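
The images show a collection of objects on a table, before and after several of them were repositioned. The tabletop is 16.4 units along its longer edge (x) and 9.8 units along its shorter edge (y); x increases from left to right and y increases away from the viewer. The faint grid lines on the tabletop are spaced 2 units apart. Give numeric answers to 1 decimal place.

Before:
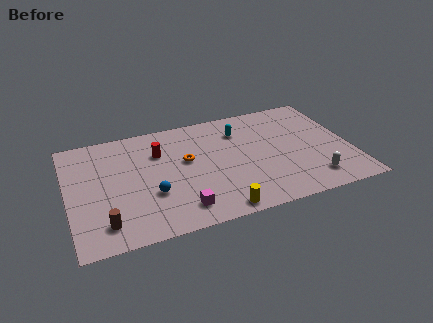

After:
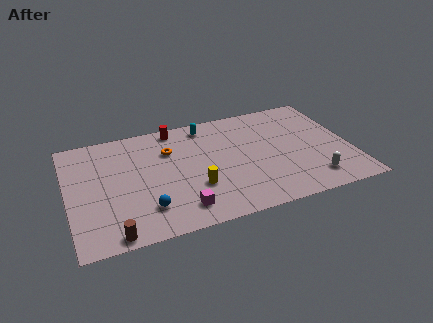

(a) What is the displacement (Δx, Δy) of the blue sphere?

(-0.4, -1.1)

From the two frames, the blue sphere sits at roughly (4.7, 3.4) before and (4.3, 2.3) after.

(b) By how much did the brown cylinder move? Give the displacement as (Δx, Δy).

(0.4, -1.0)

The brown cylinder was at about (1.9, 1.8) and moved to about (2.3, 0.8).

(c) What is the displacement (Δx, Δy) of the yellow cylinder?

(-1.1, 2.3)

From the two frames, the yellow cylinder sits at roughly (8.3, 0.9) before and (7.2, 3.2) after.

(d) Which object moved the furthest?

the yellow cylinder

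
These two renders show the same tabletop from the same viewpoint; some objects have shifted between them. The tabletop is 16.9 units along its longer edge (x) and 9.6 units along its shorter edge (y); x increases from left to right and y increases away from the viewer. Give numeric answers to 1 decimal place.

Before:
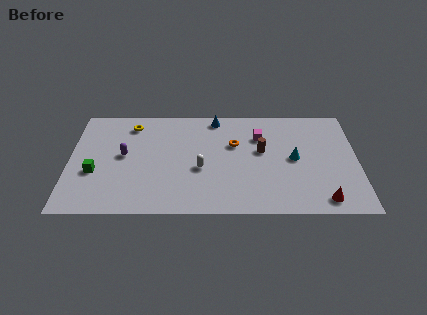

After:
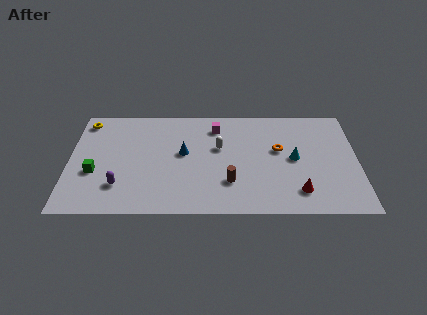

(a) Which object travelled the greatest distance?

the blue cone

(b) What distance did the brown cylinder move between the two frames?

3.4

The brown cylinder moved from about (11.3, 5.5) to (9.4, 2.7), a distance of √(1.9² + 2.8²) ≈ 3.4.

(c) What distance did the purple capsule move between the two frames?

2.7

The purple capsule was near (3.2, 5.1) before and (3.0, 2.4) after, so it travelled √(0.2² + 2.7²) ≈ 2.7 units.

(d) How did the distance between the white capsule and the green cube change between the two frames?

+1.4

Before: roughly 6.2 units apart; after: 7.6. That's 1.4 units further apart.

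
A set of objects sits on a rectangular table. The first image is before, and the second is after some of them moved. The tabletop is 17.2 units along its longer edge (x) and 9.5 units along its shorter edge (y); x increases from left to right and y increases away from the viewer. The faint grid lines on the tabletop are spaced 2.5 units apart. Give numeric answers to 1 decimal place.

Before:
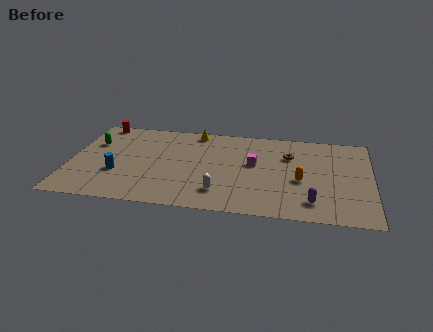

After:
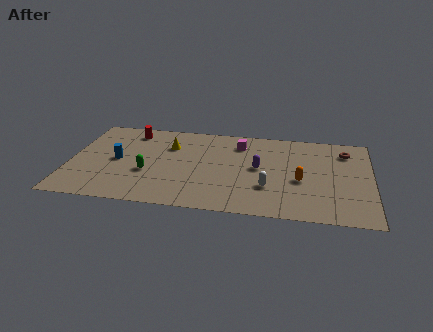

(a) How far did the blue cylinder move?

1.4

The blue cylinder was near (2.8, 3.3) before and (2.7, 4.7) after, so it travelled √(0.1² + 1.4²) ≈ 1.4 units.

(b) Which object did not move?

the orange capsule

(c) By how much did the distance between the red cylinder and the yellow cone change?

-3.0

The distance was about 5.6 in the first image and 2.6 in the second, so they moved 3.0 units closer together.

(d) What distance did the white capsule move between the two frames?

2.8

The white capsule was near (8.7, 2.1) before and (11.4, 3.0) after, so it travelled √(2.7² + 0.9²) ≈ 2.8 units.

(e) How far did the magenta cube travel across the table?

2.3

The magenta cube moved from about (10.5, 5.4) to (9.6, 7.5), a distance of √(0.9² + 2.1²) ≈ 2.3.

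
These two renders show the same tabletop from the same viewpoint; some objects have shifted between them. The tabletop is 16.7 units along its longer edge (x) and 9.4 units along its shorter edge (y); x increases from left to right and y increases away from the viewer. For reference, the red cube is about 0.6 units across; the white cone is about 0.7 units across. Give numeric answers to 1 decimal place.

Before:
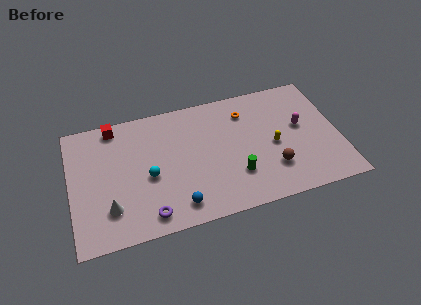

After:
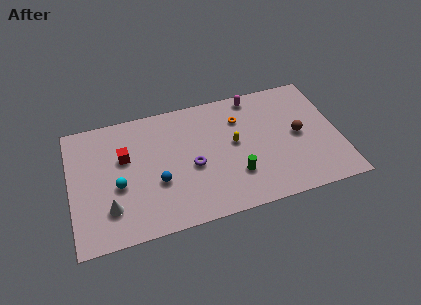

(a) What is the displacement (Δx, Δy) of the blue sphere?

(-1.1, 2.0)

From the two frames, the blue sphere sits at roughly (6.4, 1.5) before and (5.3, 3.5) after.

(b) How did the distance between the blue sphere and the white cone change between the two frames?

-1.0

The distance was about 4.2 in the first image and 3.2 in the second, so they moved 1.0 units closer together.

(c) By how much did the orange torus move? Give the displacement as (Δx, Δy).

(-0.4, -0.4)

From the two frames, the orange torus sits at roughly (11.1, 7.3) before and (10.7, 6.9) after.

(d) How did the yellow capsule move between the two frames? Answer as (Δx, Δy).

(-2.4, 0.8)

From the two frames, the yellow capsule sits at roughly (12.6, 4.3) before and (10.2, 5.1) after.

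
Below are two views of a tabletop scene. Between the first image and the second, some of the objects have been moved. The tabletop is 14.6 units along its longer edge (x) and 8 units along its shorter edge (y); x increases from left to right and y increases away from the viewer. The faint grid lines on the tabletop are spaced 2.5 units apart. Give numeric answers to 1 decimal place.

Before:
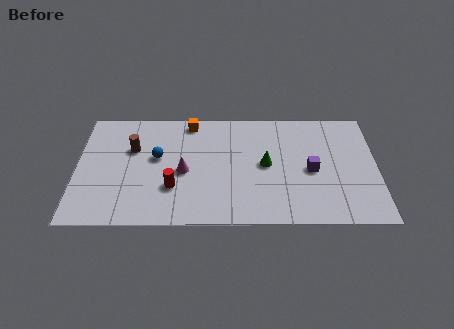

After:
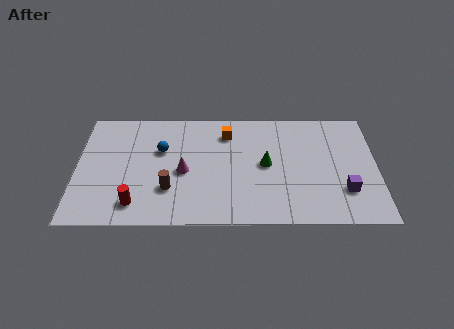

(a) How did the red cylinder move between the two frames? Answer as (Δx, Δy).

(-1.8, -1.1)

The red cylinder was at about (4.7, 2.5) and moved to about (2.9, 1.4).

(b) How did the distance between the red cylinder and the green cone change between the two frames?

+2.1

Before: roughly 4.8 units apart; after: 6.9. That's 2.1 units further apart.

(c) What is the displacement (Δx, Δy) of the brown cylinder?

(1.8, -2.8)

From the two frames, the brown cylinder sits at roughly (2.7, 5.2) before and (4.5, 2.4) after.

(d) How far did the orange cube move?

2.0

The orange cube was near (5.5, 7.1) before and (7.3, 6.3) after, so it travelled √(1.8² + 0.8²) ≈ 2.0 units.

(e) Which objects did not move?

the magenta cone and the green cone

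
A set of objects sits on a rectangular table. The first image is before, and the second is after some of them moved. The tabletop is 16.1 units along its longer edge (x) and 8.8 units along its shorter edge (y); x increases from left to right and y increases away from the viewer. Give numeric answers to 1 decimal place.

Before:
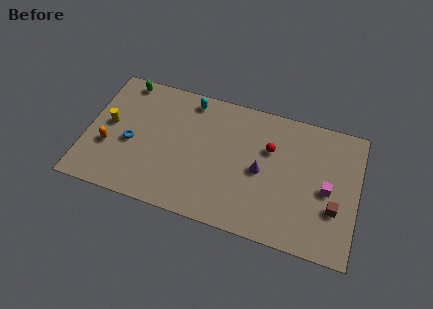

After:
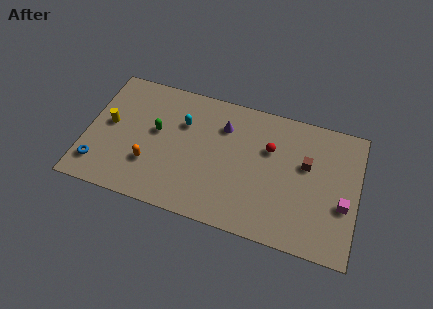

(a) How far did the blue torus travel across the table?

2.7

From (2.7, 3.8) to (0.9, 1.8), the blue torus covered √(1.8² + 2.0²) ≈ 2.7 units.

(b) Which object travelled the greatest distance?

the green capsule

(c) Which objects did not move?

the yellow cylinder and the red sphere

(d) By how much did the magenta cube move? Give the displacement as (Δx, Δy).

(1.0, -0.7)

The magenta cube started near (14.3, 4.1) and ended near (15.3, 3.4).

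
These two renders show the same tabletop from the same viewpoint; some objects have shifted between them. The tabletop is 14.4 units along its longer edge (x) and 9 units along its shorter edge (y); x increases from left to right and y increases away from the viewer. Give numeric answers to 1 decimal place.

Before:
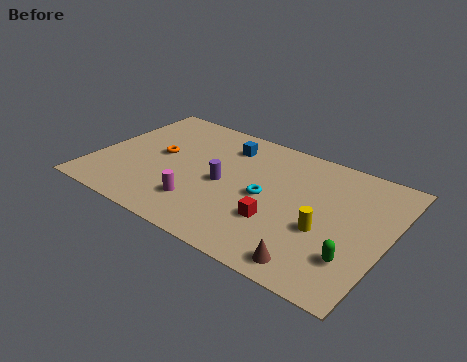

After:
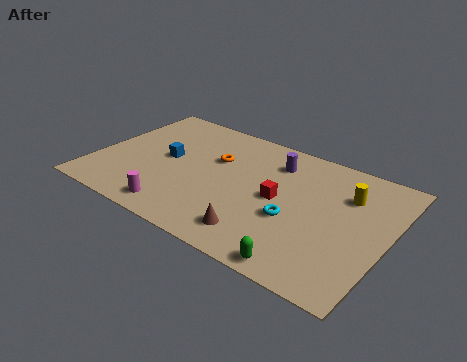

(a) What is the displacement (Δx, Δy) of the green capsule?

(-2.1, -1.6)

The green capsule started near (13.1, 2.4) and ended near (11.0, 0.8).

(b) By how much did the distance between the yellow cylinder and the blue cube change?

+2.4

They were about 6.6 units apart before and 9.0 after — 2.4 units further apart.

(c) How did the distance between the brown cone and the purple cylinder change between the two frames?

-0.5

Before: roughly 5.9 units apart; after: 5.4. That's 0.5 units closer together.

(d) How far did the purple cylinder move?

3.5

The purple cylinder moved from about (6.4, 4.2) to (8.5, 7.0), a distance of √(2.1² + 2.8²) ≈ 3.5.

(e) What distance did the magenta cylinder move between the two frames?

1.4

The magenta cylinder was near (5.6, 2.2) before and (4.6, 1.2) after, so it travelled √(1.0² + 1.0²) ≈ 1.4 units.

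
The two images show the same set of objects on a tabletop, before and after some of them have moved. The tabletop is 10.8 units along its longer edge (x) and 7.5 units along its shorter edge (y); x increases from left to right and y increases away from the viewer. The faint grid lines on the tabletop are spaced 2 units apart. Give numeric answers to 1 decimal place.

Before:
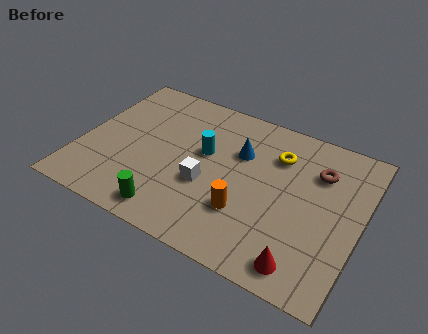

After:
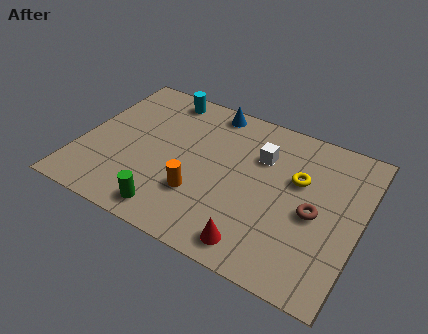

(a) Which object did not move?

the green cylinder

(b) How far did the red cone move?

1.8

From (9.0, 1.0) to (7.2, 1.0), the red cone covered √(1.8² + 0.0²) ≈ 1.8 units.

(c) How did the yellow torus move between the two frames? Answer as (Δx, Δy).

(0.9, -0.8)

From the two frames, the yellow torus sits at roughly (7.4, 5.5) before and (8.3, 4.7) after.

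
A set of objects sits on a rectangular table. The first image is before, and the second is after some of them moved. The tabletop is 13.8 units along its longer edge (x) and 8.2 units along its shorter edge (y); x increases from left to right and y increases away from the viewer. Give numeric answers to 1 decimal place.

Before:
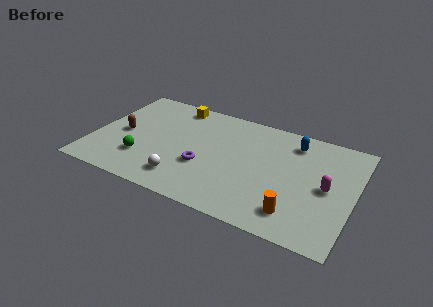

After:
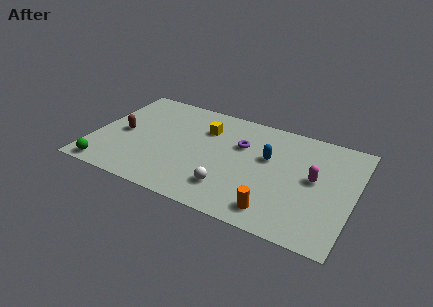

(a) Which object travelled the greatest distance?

the purple torus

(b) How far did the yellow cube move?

2.2

The yellow cube moved from about (3.9, 7.2) to (5.7, 5.9), a distance of √(1.8² + 1.3²) ≈ 2.2.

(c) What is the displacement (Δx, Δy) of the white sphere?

(2.4, 0.3)

The white sphere was at about (5.1, 1.6) and moved to about (7.5, 1.9).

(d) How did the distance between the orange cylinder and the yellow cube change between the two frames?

-2.7

The distance was about 9.0 in the first image and 6.3 in the second, so they moved 2.7 units closer together.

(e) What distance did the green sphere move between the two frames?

2.3

The green sphere moved from about (2.8, 2.3) to (1.1, 0.8), a distance of √(1.7² + 1.5²) ≈ 2.3.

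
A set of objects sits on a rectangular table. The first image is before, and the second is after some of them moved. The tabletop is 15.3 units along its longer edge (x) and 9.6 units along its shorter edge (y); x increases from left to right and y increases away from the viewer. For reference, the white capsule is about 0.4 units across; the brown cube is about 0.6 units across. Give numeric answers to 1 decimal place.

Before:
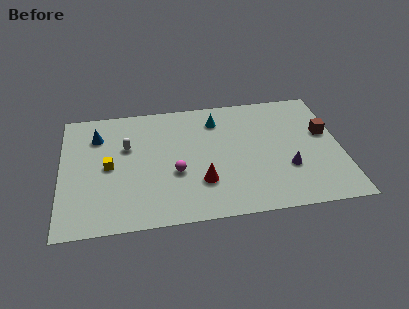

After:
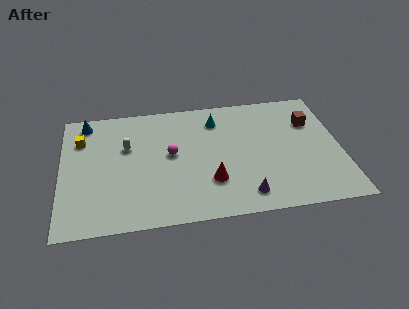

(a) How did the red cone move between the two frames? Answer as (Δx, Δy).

(0.5, 0.0)

From the two frames, the red cone sits at roughly (7.6, 2.8) before and (8.1, 2.8) after.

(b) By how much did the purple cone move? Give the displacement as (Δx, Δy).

(-2.4, -1.7)

The purple cone was at about (12.3, 3.2) and moved to about (9.9, 1.5).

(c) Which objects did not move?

the white capsule and the cyan cone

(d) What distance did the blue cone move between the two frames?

1.3

The blue cone was near (2.0, 7.2) before and (1.4, 8.4) after, so it travelled √(0.6² + 1.2²) ≈ 1.3 units.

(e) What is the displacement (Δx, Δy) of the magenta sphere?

(-0.2, 1.5)

The magenta sphere started near (6.2, 3.7) and ended near (6.0, 5.2).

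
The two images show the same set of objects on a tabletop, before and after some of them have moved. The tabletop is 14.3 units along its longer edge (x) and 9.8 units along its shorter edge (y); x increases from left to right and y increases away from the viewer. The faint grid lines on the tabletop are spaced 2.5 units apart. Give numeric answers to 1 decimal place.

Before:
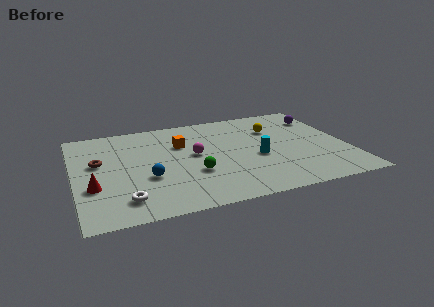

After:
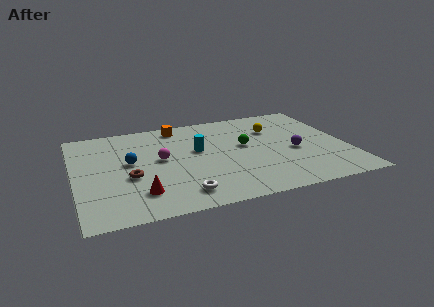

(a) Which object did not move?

the yellow sphere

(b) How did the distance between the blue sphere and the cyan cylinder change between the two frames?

-2.2

They were about 5.8 units apart before and 3.6 after — 2.2 units closer together.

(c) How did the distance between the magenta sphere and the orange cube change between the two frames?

+2.1

They were about 1.4 units apart before and 3.5 after — 2.1 units further apart.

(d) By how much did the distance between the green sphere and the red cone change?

+1.5

Before: roughly 5.2 units apart; after: 6.7. That's 1.5 units further apart.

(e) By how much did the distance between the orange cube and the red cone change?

+1.1

The distance was about 5.8 in the first image and 6.9 in the second, so they moved 1.1 units further apart.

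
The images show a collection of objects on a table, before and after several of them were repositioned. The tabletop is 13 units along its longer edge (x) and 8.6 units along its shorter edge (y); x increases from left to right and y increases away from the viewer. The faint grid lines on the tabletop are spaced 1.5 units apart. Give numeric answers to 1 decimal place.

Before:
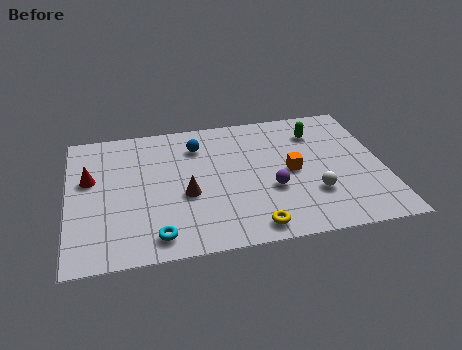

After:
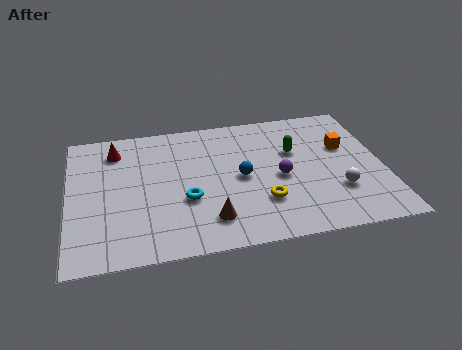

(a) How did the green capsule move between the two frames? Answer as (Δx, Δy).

(-1.0, -1.1)

The green capsule started near (10.4, 6.6) and ended near (9.4, 5.5).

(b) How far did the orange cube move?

2.6

The orange cube was near (9.2, 4.2) before and (11.5, 5.4) after, so it travelled √(2.3² + 1.2²) ≈ 2.6 units.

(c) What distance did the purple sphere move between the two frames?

0.8

The purple sphere was near (8.3, 3.2) before and (8.7, 3.9) after, so it travelled √(0.4² + 0.7²) ≈ 0.8 units.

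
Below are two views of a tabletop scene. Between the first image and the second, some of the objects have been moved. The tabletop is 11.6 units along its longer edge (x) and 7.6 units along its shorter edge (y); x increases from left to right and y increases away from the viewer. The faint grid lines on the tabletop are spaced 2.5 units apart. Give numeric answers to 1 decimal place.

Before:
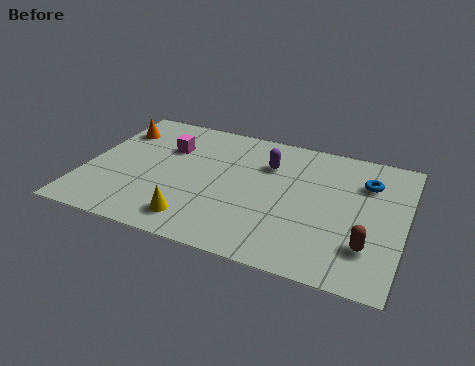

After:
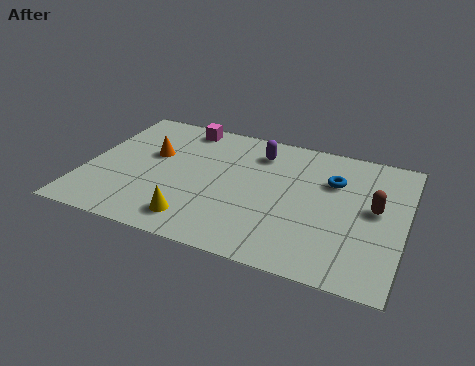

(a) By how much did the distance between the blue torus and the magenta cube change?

-1.4

Before: roughly 7.3 units apart; after: 5.9. That's 1.4 units closer together.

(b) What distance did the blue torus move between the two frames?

1.2

The blue torus was near (10.1, 5.5) before and (8.9, 5.2) after, so it travelled √(1.2² + 0.3²) ≈ 1.2 units.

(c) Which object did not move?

the yellow cone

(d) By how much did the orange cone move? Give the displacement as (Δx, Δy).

(1.5, -1.1)

From the two frames, the orange cone sits at roughly (0.8, 5.7) before and (2.3, 4.6) after.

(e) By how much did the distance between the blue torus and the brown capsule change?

-1.6

Before: roughly 3.5 units apart; after: 1.9. That's 1.6 units closer together.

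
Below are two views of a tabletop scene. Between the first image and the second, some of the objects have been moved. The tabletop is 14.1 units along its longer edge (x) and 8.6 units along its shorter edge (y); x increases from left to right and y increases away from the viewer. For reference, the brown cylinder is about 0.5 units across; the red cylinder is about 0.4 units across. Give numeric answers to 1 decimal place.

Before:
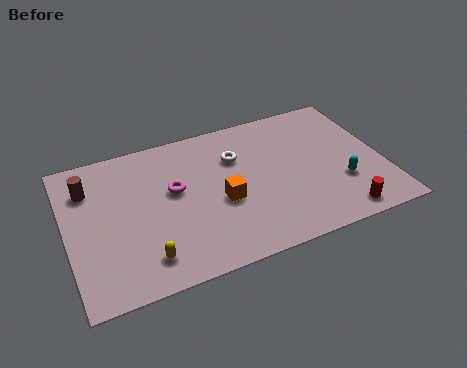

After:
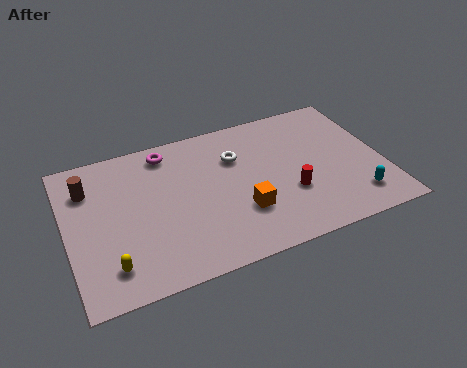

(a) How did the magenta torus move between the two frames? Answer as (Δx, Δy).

(-0.1, 2.4)

The magenta torus started near (4.8, 5.0) and ended near (4.7, 7.4).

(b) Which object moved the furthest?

the red cylinder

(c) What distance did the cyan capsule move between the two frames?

1.2

The cyan capsule moved from about (12.1, 2.8) to (12.6, 1.7), a distance of √(0.5² + 1.1²) ≈ 1.2.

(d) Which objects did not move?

the brown cylinder and the white torus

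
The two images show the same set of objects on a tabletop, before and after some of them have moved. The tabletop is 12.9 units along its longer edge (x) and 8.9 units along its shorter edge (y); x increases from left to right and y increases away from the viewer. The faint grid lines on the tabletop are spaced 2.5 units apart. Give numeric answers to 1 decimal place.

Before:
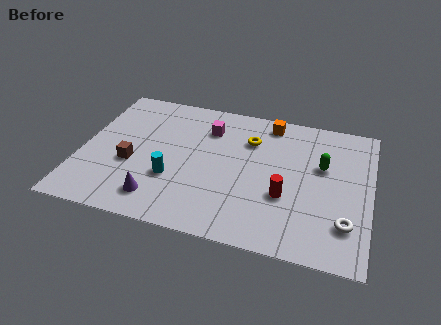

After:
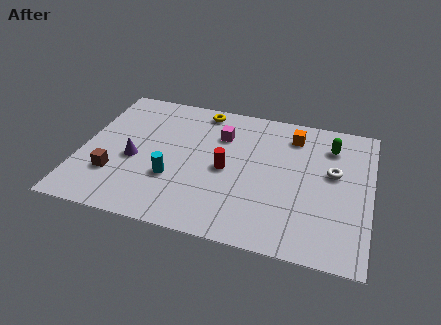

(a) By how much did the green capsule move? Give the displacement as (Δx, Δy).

(0.3, 1.4)

The green capsule was at about (10.7, 5.5) and moved to about (11.0, 6.9).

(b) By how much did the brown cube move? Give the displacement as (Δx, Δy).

(-0.7, -0.9)

The brown cube started near (2.3, 3.5) and ended near (1.6, 2.6).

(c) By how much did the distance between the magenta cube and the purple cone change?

-0.9

Before: roughly 5.4 units apart; after: 4.5. That's 0.9 units closer together.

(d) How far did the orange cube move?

1.3

From (8.2, 7.8) to (9.3, 7.2), the orange cube covered √(1.1² + 0.6²) ≈ 1.3 units.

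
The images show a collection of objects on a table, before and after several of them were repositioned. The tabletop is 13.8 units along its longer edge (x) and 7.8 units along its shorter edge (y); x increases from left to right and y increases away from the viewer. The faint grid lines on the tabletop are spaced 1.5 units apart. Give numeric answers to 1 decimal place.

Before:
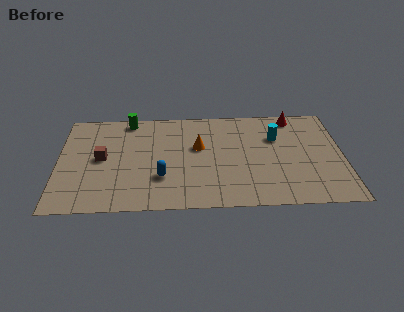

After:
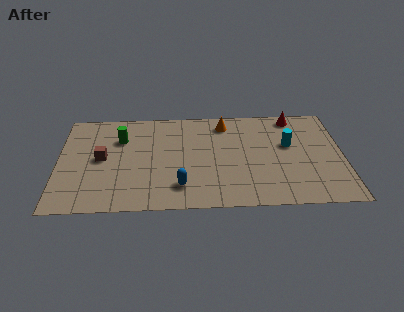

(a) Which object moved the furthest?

the orange cone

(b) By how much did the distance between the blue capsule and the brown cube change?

+1.1

They were about 3.3 units apart before and 4.4 after — 1.1 units further apart.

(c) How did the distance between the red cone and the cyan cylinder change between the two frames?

+0.4

They were about 1.8 units apart before and 2.2 after — 0.4 units further apart.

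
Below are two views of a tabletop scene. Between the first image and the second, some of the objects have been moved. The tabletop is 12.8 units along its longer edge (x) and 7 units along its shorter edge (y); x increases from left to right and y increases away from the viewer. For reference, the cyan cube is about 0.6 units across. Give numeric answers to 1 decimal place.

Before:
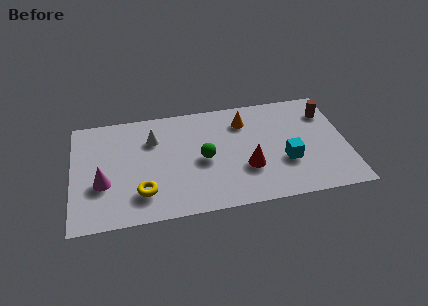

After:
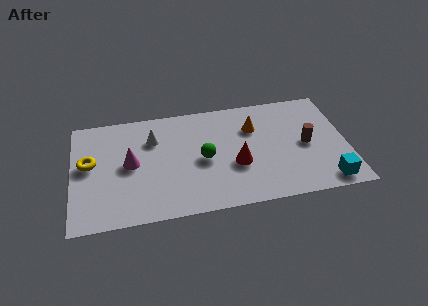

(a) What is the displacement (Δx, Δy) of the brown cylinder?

(-1.1, -1.9)

From the two frames, the brown cylinder sits at roughly (12.0, 5.3) before and (10.9, 3.4) after.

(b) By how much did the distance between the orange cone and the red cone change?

-0.6

Before: roughly 3.0 units apart; after: 2.4. That's 0.6 units closer together.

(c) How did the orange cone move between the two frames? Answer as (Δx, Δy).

(0.4, -0.5)

The orange cone started near (8.1, 5.4) and ended near (8.5, 4.9).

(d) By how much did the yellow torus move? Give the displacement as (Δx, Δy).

(-2.4, 2.2)

From the two frames, the yellow torus sits at roughly (3.2, 1.7) before and (0.8, 3.9) after.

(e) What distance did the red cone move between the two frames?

0.6

The red cone moved from about (8.1, 2.4) to (7.6, 2.7), a distance of √(0.5² + 0.3²) ≈ 0.6.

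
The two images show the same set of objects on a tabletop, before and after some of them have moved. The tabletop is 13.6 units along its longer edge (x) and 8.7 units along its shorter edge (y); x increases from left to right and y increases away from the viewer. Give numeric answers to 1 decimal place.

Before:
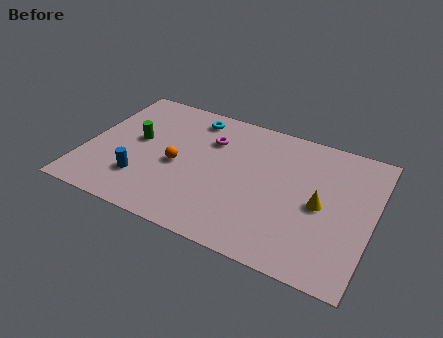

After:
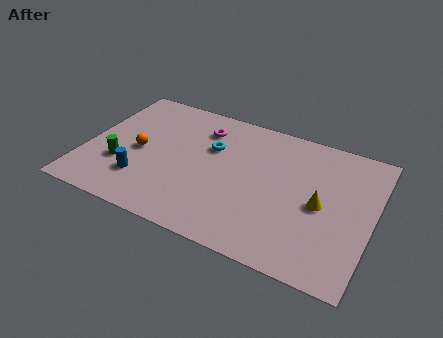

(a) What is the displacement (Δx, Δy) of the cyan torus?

(1.1, -1.7)

The cyan torus was at about (4.7, 7.4) and moved to about (5.8, 5.7).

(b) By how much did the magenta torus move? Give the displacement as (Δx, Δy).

(-0.5, 0.6)

The magenta torus was at about (5.7, 6.2) and moved to about (5.2, 6.8).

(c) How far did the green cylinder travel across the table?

2.0

From (2.3, 4.8) to (1.8, 2.9), the green cylinder covered √(0.5² + 1.9²) ≈ 2.0 units.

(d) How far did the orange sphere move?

1.9

The orange sphere moved from about (4.4, 3.9) to (2.5, 4.1), a distance of √(1.9² + 0.2²) ≈ 1.9.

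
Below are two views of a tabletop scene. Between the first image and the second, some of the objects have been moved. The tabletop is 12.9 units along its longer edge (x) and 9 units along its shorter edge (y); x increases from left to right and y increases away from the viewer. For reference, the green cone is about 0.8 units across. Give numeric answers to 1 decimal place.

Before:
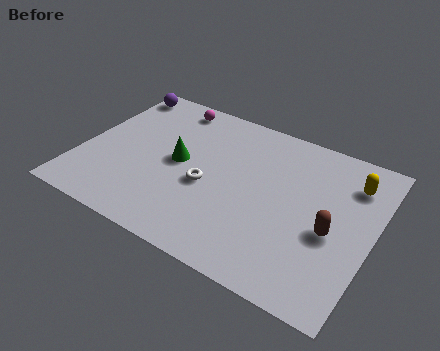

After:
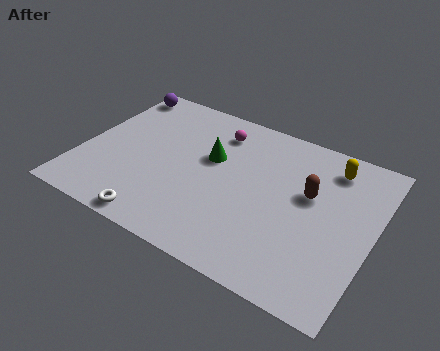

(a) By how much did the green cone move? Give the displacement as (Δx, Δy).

(1.3, 0.9)

The green cone started near (4.3, 4.6) and ended near (5.6, 5.5).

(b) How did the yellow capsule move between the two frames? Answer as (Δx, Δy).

(-1.0, 0.5)

From the two frames, the yellow capsule sits at roughly (11.7, 6.9) before and (10.7, 7.4) after.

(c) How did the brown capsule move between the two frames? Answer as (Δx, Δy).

(-1.2, 1.6)

From the two frames, the brown capsule sits at roughly (11.2, 3.8) before and (10.0, 5.4) after.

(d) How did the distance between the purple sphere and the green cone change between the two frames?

+0.6

They were about 4.8 units apart before and 5.4 after — 0.6 units further apart.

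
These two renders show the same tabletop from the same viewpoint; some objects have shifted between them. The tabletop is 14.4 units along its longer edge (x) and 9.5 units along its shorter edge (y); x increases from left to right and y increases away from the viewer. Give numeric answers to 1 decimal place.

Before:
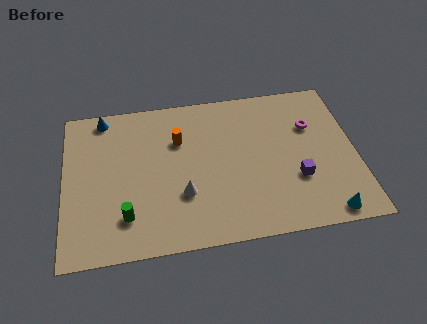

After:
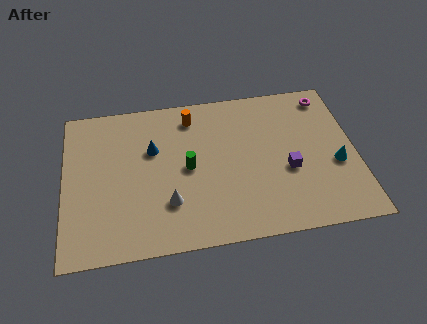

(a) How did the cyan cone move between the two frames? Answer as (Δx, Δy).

(0.7, 2.9)

The cyan cone was at about (12.7, 0.9) and moved to about (13.4, 3.8).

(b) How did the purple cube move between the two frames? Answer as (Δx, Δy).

(-0.4, 0.6)

From the two frames, the purple cube sits at roughly (11.4, 3.2) before and (11.0, 3.8) after.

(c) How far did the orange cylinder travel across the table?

1.6

The orange cylinder was near (5.7, 6.5) before and (6.4, 7.9) after, so it travelled √(0.7² + 1.4²) ≈ 1.6 units.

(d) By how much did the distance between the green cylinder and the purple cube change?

-3.5

Before: roughly 8.5 units apart; after: 5.0. That's 3.5 units closer together.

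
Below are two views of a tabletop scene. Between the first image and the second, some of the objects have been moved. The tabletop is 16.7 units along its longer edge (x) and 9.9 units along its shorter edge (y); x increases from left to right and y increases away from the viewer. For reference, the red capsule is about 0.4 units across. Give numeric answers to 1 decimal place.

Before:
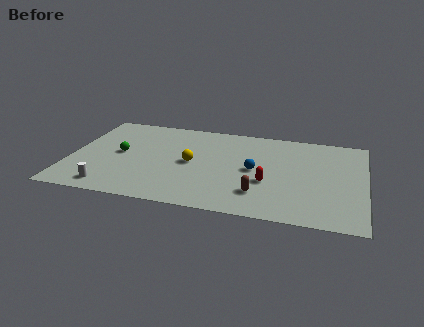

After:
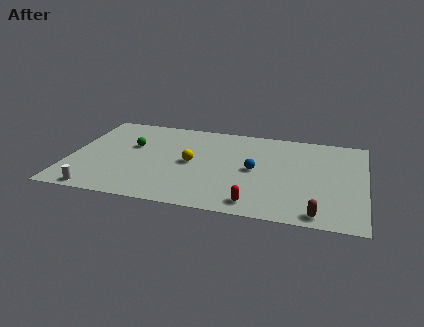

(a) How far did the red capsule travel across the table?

2.5

The red capsule was near (11.3, 3.7) before and (10.7, 1.3) after, so it travelled √(0.6² + 2.4²) ≈ 2.5 units.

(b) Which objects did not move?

the blue sphere and the yellow sphere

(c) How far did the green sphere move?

1.2

The green sphere was near (2.8, 5.1) before and (3.4, 6.1) after, so it travelled √(0.6² + 1.0²) ≈ 1.2 units.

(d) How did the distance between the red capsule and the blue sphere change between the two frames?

+2.2

They were about 1.4 units apart before and 3.6 after — 2.2 units further apart.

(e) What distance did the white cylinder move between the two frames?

0.8

From (2.5, 1.3) to (1.9, 0.8), the white cylinder covered √(0.6² + 0.5²) ≈ 0.8 units.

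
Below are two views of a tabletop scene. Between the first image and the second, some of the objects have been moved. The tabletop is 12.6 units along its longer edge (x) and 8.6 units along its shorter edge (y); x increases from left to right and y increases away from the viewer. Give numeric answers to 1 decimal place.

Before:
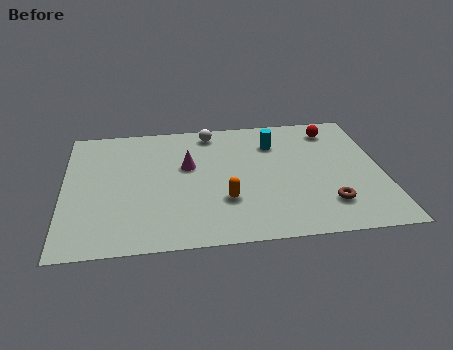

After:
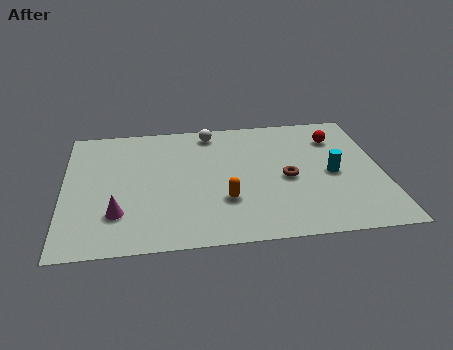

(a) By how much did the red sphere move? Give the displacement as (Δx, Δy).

(0.1, -0.6)

The red sphere was at about (10.8, 7.1) and moved to about (10.9, 6.5).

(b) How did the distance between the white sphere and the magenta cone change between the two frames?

+3.9

Before: roughly 2.5 units apart; after: 6.4. That's 3.9 units further apart.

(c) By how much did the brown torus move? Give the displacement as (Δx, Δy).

(-1.5, 1.9)

The brown torus was at about (10.3, 2.0) and moved to about (8.8, 3.9).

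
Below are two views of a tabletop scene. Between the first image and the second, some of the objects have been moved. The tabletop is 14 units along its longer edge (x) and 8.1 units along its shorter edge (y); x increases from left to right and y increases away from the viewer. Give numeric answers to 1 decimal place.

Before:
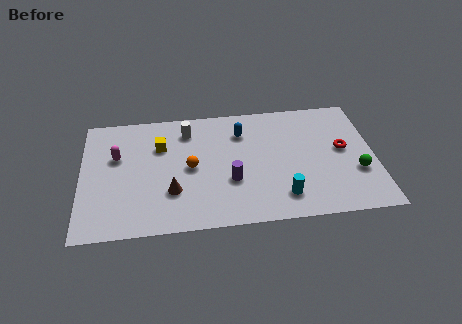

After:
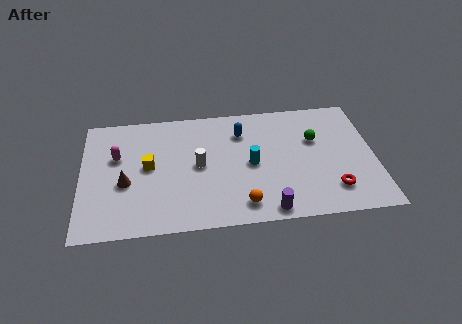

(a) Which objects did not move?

the magenta capsule and the blue capsule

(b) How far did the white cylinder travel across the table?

2.5

The white cylinder was near (5.1, 6.5) before and (5.6, 4.1) after, so it travelled √(0.5² + 2.4²) ≈ 2.5 units.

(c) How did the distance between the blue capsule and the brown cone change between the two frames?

+1.3

Before: roughly 5.0 units apart; after: 6.3. That's 1.3 units further apart.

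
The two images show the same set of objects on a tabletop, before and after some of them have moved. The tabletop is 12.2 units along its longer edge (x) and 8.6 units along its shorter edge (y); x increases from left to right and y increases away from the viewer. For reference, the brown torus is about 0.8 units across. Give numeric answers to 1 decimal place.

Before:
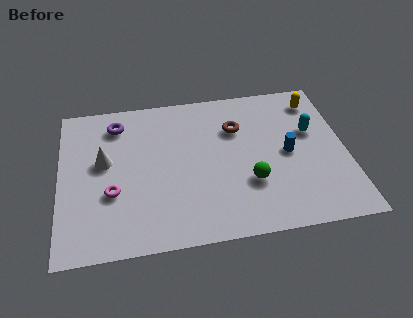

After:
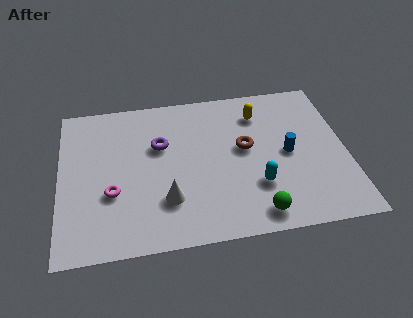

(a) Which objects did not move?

the magenta torus and the blue cylinder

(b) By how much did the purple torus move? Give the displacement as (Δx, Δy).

(1.8, -1.5)

The purple torus was at about (2.5, 7.0) and moved to about (4.3, 5.5).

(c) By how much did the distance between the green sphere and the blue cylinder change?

+1.2

Before: roughly 2.2 units apart; after: 3.4. That's 1.2 units further apart.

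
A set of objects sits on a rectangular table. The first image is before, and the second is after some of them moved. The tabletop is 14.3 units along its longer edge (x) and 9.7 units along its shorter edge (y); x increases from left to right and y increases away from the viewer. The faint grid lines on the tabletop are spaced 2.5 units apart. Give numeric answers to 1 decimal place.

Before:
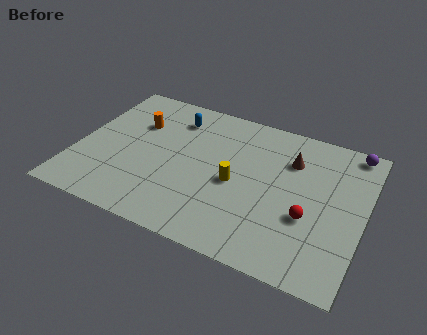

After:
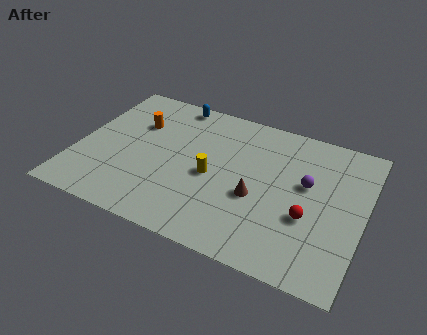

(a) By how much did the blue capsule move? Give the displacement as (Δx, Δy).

(-0.2, 1.1)

The blue capsule started near (4.5, 7.7) and ended near (4.3, 8.8).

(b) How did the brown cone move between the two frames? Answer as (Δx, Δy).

(-1.4, -3.1)

The brown cone started near (10.5, 7.0) and ended near (9.1, 3.9).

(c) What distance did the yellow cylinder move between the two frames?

1.2

From (8.0, 4.4) to (6.8, 4.4), the yellow cylinder covered √(1.2² + 0.0²) ≈ 1.2 units.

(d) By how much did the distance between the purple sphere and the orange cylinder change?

-2.2

Before: roughly 10.9 units apart; after: 8.7. That's 2.2 units closer together.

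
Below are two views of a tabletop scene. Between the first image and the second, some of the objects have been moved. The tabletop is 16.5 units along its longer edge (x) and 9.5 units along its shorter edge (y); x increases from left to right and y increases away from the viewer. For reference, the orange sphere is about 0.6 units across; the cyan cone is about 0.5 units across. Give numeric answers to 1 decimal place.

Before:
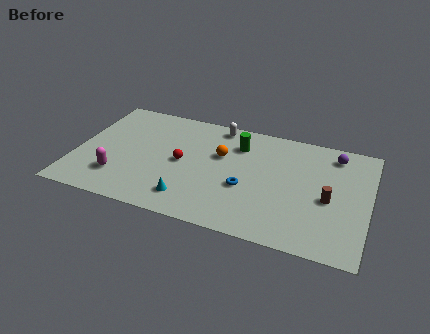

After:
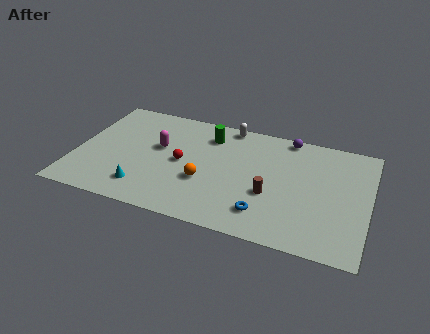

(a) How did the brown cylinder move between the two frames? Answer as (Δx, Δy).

(-3.2, -0.6)

From the two frames, the brown cylinder sits at roughly (14.3, 4.2) before and (11.1, 3.6) after.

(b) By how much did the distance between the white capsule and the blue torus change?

+2.0

They were about 5.2 units apart before and 7.2 after — 2.0 units further apart.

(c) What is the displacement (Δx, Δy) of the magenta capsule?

(2.0, 3.2)

From the two frames, the magenta capsule sits at roughly (2.6, 2.4) before and (4.6, 5.6) after.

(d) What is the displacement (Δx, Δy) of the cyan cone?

(-2.6, 0.1)

The cyan cone was at about (6.7, 1.8) and moved to about (4.1, 1.9).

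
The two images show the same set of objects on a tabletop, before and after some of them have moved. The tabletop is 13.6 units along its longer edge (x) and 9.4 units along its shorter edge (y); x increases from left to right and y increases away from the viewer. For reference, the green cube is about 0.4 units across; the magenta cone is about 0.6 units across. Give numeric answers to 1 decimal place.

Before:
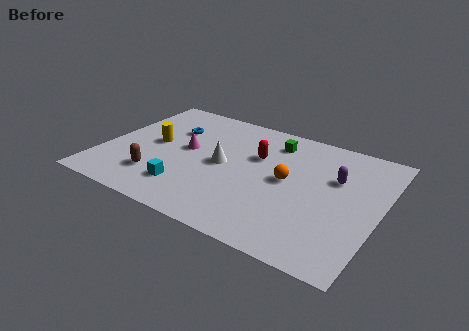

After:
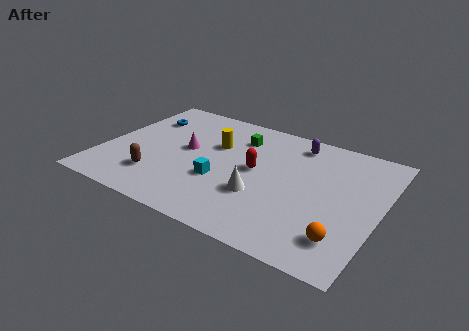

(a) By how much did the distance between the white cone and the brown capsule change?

+1.3

They were about 3.8 units apart before and 5.1 after — 1.3 units further apart.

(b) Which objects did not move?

the magenta cone and the brown capsule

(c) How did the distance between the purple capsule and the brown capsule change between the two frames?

-0.8

The distance was about 9.1 in the first image and 8.3 in the second, so they moved 0.8 units closer together.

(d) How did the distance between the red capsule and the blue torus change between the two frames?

+1.9

They were about 4.4 units apart before and 6.3 after — 1.9 units further apart.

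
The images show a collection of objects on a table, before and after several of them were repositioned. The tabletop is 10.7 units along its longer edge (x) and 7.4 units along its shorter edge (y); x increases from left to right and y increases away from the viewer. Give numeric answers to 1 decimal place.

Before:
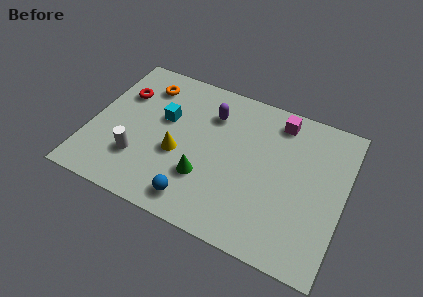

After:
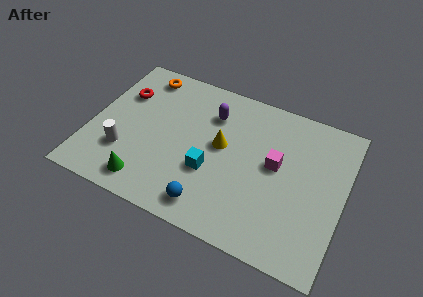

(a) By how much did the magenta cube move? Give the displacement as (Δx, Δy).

(0.1, -2.2)

The magenta cube started near (7.7, 6.3) and ended near (7.8, 4.1).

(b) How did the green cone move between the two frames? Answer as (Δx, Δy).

(-2.3, -1.2)

The green cone was at about (5.0, 2.3) and moved to about (2.7, 1.1).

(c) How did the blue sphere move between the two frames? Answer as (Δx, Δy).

(0.6, 0.0)

From the two frames, the blue sphere sits at roughly (4.8, 1.1) before and (5.4, 1.1) after.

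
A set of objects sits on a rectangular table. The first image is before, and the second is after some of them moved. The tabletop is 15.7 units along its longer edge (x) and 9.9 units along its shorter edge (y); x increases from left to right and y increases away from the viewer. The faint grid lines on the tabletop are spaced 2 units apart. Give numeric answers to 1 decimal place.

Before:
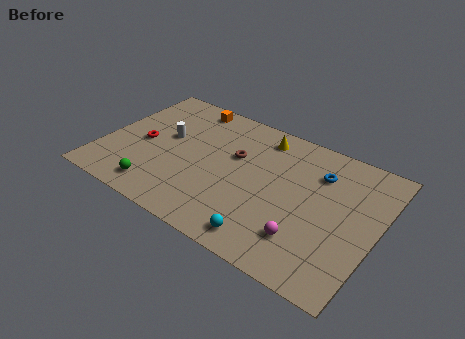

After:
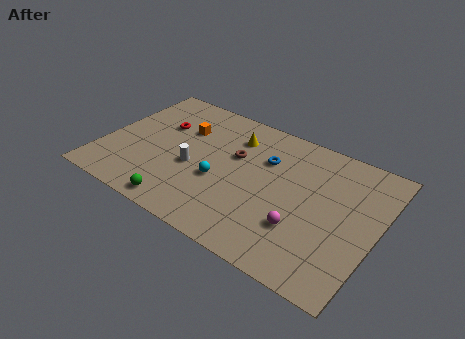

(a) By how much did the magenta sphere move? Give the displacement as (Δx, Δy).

(-0.3, 0.6)

The magenta sphere was at about (12.1, 2.4) and moved to about (11.8, 3.0).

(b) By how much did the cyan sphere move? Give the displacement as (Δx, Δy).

(-3.2, 2.6)

The cyan sphere started near (10.1, 1.3) and ended near (6.9, 3.9).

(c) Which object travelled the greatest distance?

the cyan sphere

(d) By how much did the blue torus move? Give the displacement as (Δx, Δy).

(-3.0, -0.5)

From the two frames, the blue torus sits at roughly (12.1, 7.3) before and (9.1, 6.8) after.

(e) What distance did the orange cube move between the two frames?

2.0

The orange cube was near (4.1, 8.8) before and (4.2, 6.8) after, so it travelled √(0.1² + 2.0²) ≈ 2.0 units.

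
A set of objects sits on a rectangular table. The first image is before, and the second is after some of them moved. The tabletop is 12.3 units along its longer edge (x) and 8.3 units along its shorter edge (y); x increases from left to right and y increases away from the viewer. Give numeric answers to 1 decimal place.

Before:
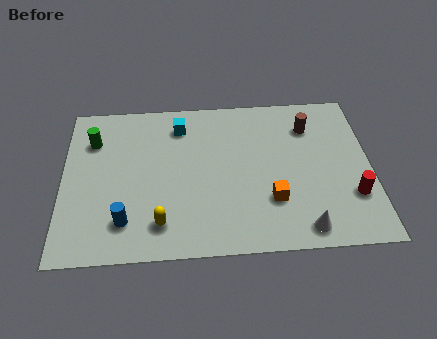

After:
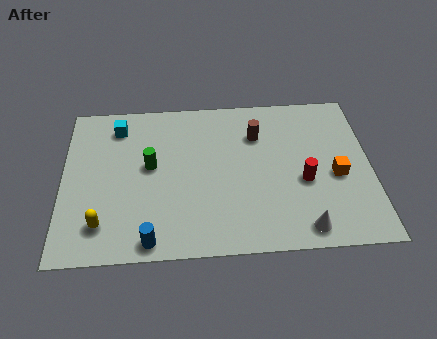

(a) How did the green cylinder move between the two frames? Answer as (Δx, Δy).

(2.3, -1.5)

The green cylinder was at about (1.2, 6.1) and moved to about (3.5, 4.6).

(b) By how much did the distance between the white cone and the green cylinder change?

-2.7

The distance was about 9.7 in the first image and 7.0 in the second, so they moved 2.7 units closer together.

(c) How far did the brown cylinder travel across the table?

2.1

The brown cylinder was near (9.9, 6.3) before and (7.8, 6.0) after, so it travelled √(2.1² + 0.3²) ≈ 2.1 units.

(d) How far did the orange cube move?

2.8

The orange cube was near (8.3, 2.5) before and (10.9, 3.6) after, so it travelled √(2.6² + 1.1²) ≈ 2.8 units.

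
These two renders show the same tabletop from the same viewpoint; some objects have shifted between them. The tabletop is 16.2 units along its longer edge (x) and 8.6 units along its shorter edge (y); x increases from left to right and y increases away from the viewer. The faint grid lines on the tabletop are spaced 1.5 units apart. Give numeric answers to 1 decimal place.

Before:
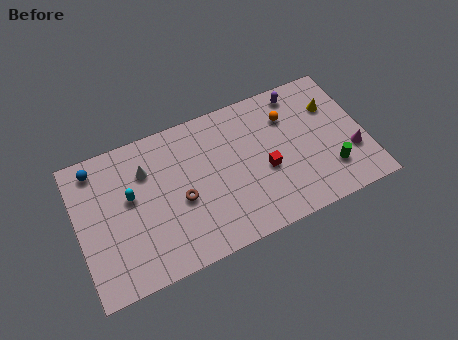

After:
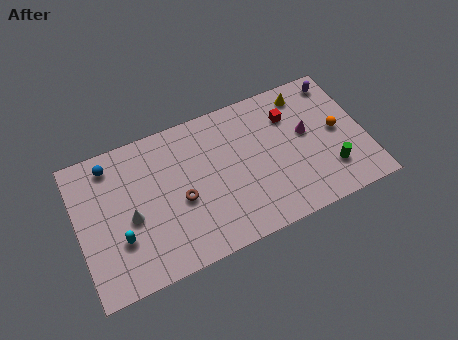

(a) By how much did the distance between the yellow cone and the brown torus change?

-0.9

They were about 9.2 units apart before and 8.3 after — 0.9 units closer together.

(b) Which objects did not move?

the brown torus and the green cylinder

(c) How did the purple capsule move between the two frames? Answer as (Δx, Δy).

(2.2, -0.1)

From the two frames, the purple capsule sits at roughly (12.9, 7.5) before and (15.1, 7.4) after.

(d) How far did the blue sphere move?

0.8

The blue sphere moved from about (1.3, 7.4) to (2.1, 7.3), a distance of √(0.8² + 0.1²) ≈ 0.8.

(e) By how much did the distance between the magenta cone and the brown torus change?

-2.2

Before: roughly 9.6 units apart; after: 7.4. That's 2.2 units closer together.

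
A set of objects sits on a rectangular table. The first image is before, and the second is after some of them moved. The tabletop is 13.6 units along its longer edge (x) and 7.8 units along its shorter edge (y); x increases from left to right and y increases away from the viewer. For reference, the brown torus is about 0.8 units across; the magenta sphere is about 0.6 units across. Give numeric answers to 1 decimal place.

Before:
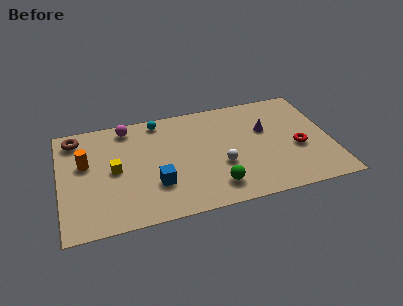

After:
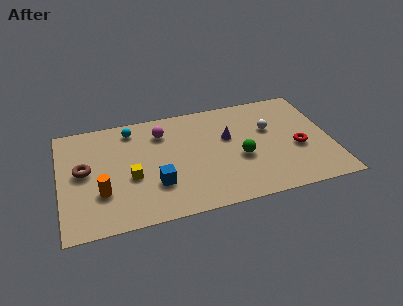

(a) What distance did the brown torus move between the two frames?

2.4

From (0.9, 6.6) to (1.2, 4.2), the brown torus covered √(0.3² + 2.4²) ≈ 2.4 units.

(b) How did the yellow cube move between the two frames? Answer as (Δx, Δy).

(0.8, -0.7)

The yellow cube started near (2.7, 3.9) and ended near (3.5, 3.2).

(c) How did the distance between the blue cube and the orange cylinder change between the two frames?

-1.4

They were about 4.1 units apart before and 2.7 after — 1.4 units closer together.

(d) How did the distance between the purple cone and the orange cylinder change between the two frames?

-2.2

Before: roughly 9.1 units apart; after: 6.9. That's 2.2 units closer together.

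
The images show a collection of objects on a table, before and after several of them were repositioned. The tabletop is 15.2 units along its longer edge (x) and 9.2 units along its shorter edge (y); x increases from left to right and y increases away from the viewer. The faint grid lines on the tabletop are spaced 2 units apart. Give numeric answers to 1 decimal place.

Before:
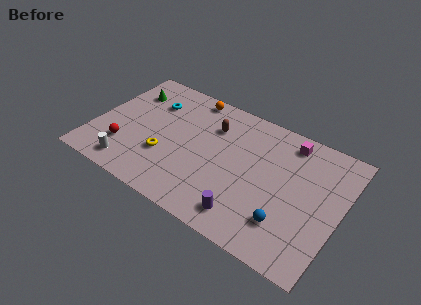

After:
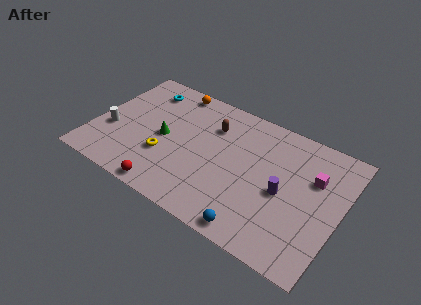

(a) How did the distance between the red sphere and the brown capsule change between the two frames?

-0.3

The distance was about 6.5 in the first image and 6.2 in the second, so they moved 0.3 units closer together.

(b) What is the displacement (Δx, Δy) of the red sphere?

(3.1, -1.7)

From the two frames, the red sphere sits at roughly (2.1, 2.5) before and (5.2, 0.8) after.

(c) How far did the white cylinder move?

2.6

The white cylinder moved from about (2.7, 1.3) to (1.1, 3.4), a distance of √(1.6² + 2.1²) ≈ 2.6.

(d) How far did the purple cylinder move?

3.2

The purple cylinder moved from about (10.0, 1.5) to (11.8, 4.2), a distance of √(1.8² + 2.7²) ≈ 3.2.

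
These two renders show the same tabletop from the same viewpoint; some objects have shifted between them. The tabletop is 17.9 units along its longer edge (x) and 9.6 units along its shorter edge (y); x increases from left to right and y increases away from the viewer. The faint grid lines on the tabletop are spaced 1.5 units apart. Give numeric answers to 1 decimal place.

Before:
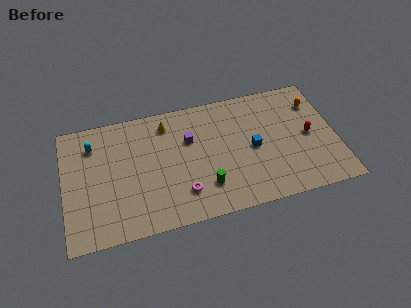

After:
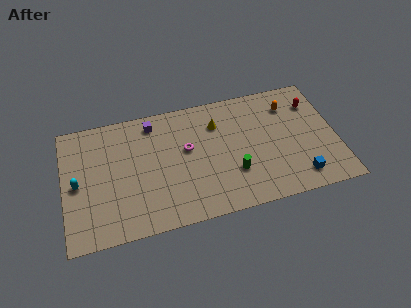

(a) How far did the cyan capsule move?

3.0

The cyan capsule moved from about (2.0, 7.4) to (0.9, 4.6), a distance of √(1.1² + 2.8²) ≈ 3.0.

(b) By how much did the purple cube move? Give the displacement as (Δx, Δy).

(-2.3, 1.9)

The purple cube started near (8.3, 6.3) and ended near (6.0, 8.2).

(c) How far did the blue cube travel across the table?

4.1

From (12.4, 4.6) to (15.2, 1.6), the blue cube covered √(2.8² + 3.0²) ≈ 4.1 units.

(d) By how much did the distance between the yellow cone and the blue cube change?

+1.0

Before: roughly 6.4 units apart; after: 7.4. That's 1.0 units further apart.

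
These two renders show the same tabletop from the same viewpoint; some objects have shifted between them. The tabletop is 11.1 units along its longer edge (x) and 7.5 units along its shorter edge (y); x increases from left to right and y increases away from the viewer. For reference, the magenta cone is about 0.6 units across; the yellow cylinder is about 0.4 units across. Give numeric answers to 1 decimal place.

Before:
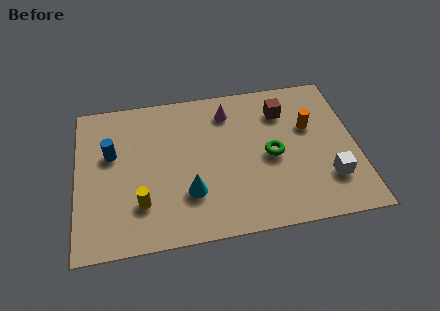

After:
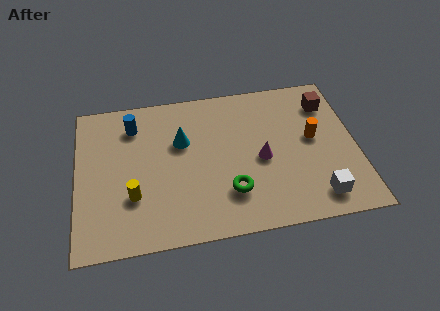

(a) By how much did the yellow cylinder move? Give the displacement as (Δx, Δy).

(-0.3, 0.4)

From the two frames, the yellow cylinder sits at roughly (2.5, 2.0) before and (2.2, 2.4) after.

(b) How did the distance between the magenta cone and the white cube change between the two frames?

-2.5

The distance was about 5.5 in the first image and 3.0 in the second, so they moved 2.5 units closer together.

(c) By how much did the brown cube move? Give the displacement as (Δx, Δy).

(1.8, 0.1)

The brown cube was at about (8.3, 5.7) and moved to about (10.1, 5.8).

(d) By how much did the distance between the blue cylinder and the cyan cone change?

-1.6

The distance was about 3.8 in the first image and 2.2 in the second, so they moved 1.6 units closer together.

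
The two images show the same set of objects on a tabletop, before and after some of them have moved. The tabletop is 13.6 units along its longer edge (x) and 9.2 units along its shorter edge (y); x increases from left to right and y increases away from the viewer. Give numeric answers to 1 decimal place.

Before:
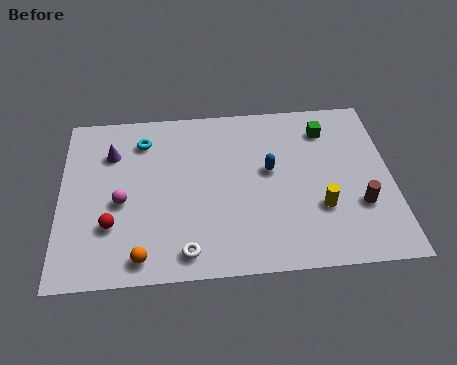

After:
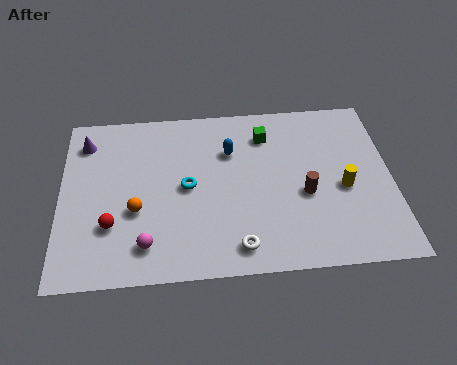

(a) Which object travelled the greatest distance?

the cyan torus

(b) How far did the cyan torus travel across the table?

3.2

The cyan torus moved from about (3.4, 7.3) to (5.2, 4.6), a distance of √(1.8² + 2.7²) ≈ 3.2.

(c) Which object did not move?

the red sphere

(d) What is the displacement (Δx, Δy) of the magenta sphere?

(1.0, -2.3)

The magenta sphere was at about (2.5, 4.0) and moved to about (3.5, 1.7).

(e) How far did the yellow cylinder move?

1.4

From (10.6, 3.0) to (11.6, 4.0), the yellow cylinder covered √(1.0² + 1.0²) ≈ 1.4 units.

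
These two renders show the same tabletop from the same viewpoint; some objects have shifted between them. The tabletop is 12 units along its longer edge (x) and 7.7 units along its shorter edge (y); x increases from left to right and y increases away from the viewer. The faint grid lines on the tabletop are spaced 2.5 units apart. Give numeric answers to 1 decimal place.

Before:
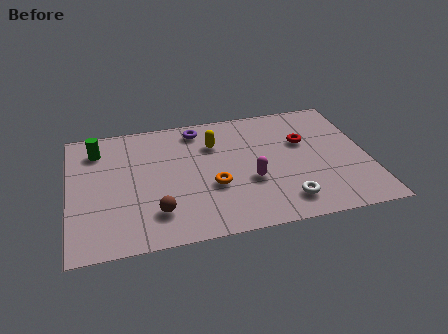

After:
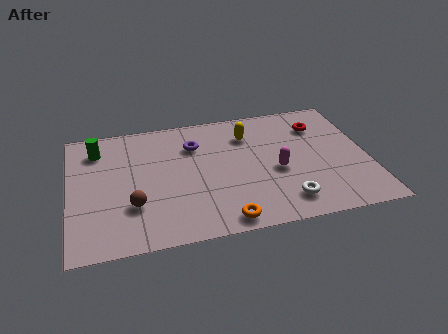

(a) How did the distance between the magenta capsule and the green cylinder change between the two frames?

+0.8

Before: roughly 6.8 units apart; after: 7.6. That's 0.8 units further apart.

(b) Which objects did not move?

the green cylinder and the white torus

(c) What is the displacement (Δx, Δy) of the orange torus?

(0.3, -2.1)

From the two frames, the orange torus sits at roughly (5.7, 2.9) before and (6.0, 0.8) after.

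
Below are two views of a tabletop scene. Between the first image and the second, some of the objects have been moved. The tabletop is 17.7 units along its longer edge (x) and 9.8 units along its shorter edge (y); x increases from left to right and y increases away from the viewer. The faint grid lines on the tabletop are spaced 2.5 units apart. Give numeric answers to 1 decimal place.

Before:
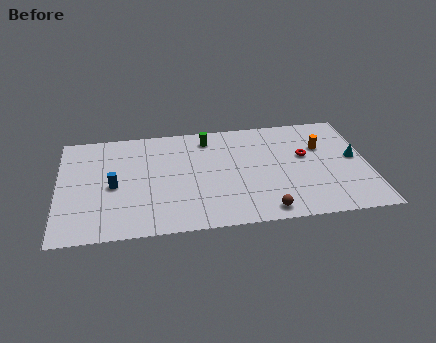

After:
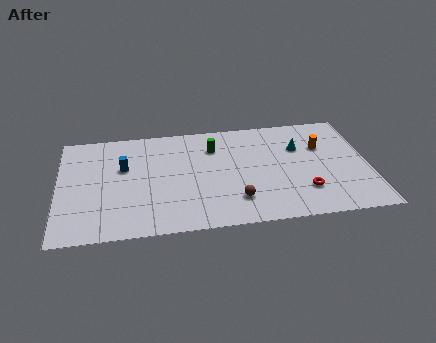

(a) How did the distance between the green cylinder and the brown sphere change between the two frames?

-2.6

They were about 7.7 units apart before and 5.1 after — 2.6 units closer together.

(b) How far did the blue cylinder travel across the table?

1.7

The blue cylinder was near (3.1, 4.5) before and (3.7, 6.1) after, so it travelled √(0.6² + 1.6²) ≈ 1.7 units.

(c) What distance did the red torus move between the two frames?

3.2

The red torus moved from about (14.1, 5.8) to (13.9, 2.6), a distance of √(0.2² + 3.2²) ≈ 3.2.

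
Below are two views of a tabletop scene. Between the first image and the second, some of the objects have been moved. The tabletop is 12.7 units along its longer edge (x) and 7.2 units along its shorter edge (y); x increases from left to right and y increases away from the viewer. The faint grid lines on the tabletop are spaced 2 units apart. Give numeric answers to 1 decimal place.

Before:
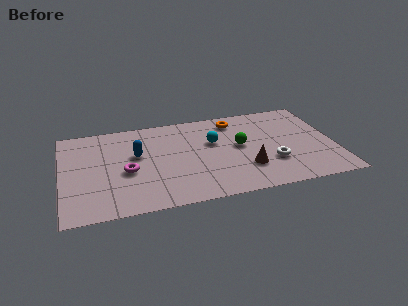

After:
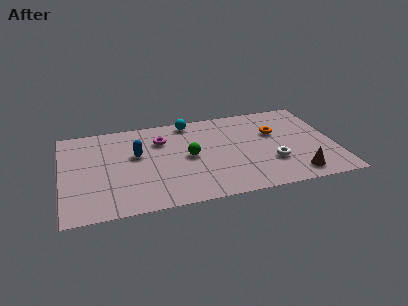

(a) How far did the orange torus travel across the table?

2.3

The orange torus moved from about (8.2, 6.0) to (10.0, 4.6), a distance of √(1.8² + 1.4²) ≈ 2.3.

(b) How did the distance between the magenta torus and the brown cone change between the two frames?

+1.7

Before: roughly 5.6 units apart; after: 7.3. That's 1.7 units further apart.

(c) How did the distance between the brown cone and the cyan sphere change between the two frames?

+4.2

The distance was about 2.8 in the first image and 7.0 in the second, so they moved 4.2 units further apart.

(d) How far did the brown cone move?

2.4

The brown cone moved from about (8.5, 2.1) to (10.7, 1.1), a distance of √(2.2² + 1.0²) ≈ 2.4.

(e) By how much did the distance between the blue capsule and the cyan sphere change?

-0.3

They were about 3.6 units apart before and 3.3 after — 0.3 units closer together.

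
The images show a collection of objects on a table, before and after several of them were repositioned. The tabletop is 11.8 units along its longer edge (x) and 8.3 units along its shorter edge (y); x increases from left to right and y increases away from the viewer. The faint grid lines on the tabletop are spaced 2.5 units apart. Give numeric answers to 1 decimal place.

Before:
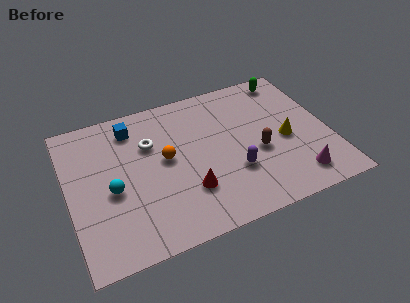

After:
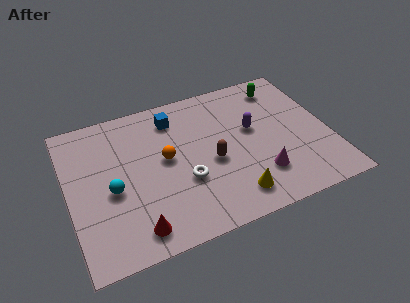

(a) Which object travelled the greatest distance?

the yellow cone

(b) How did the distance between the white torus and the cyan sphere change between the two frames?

+0.5

The distance was about 2.8 in the first image and 3.3 in the second, so they moved 0.5 units further apart.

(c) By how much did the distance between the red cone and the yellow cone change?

-0.4

Before: roughly 4.8 units apart; after: 4.4. That's 0.4 units closer together.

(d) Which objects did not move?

the orange sphere and the cyan sphere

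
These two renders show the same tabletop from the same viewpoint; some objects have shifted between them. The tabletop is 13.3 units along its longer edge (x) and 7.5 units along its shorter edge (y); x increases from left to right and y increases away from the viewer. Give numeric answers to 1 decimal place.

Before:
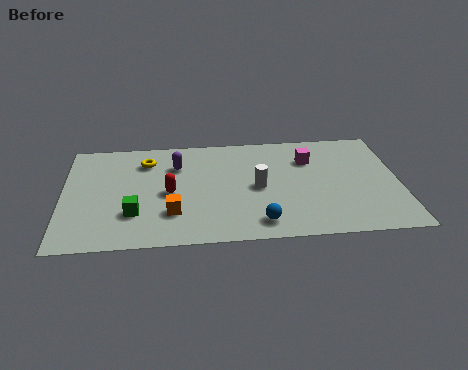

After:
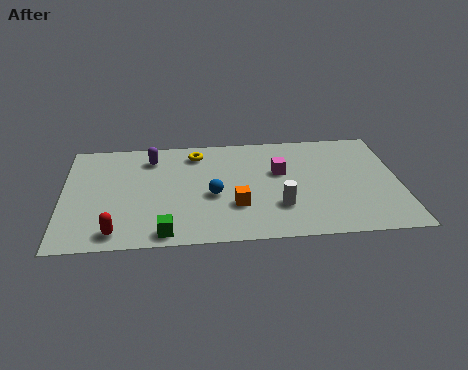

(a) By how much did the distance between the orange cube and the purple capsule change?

+1.6

Before: roughly 3.3 units apart; after: 4.9. That's 1.6 units further apart.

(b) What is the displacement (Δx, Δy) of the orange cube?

(2.5, 0.3)

The orange cube started near (4.3, 2.1) and ended near (6.8, 2.4).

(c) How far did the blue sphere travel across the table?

2.7

The blue sphere moved from about (7.7, 1.2) to (5.9, 3.2), a distance of √(1.8² + 2.0²) ≈ 2.7.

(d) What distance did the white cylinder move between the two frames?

1.6

The white cylinder was near (7.7, 3.6) before and (8.5, 2.2) after, so it travelled √(0.8² + 1.4²) ≈ 1.6 units.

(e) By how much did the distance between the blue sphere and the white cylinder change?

+0.4

The distance was about 2.4 in the first image and 2.8 in the second, so they moved 0.4 units further apart.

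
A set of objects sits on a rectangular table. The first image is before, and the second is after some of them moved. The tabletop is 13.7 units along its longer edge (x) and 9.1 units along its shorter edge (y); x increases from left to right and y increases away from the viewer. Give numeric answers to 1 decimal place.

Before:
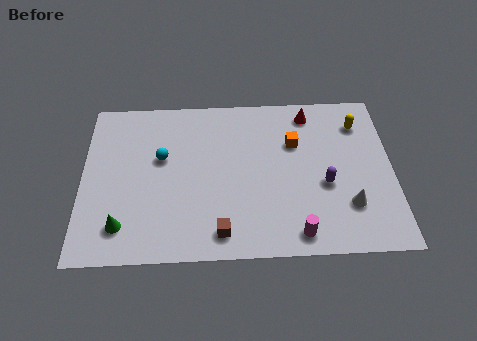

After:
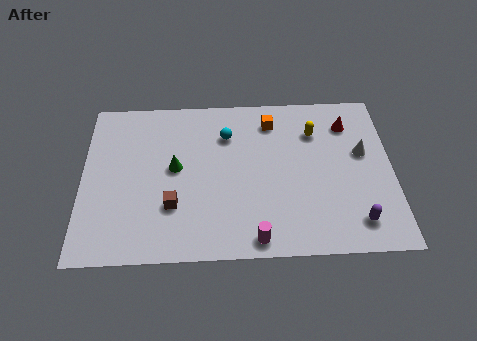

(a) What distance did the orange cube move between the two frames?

1.6

The orange cube was near (9.4, 6.1) before and (8.4, 7.4) after, so it travelled √(1.0² + 1.3²) ≈ 1.6 units.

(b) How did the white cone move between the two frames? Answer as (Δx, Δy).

(0.7, 2.9)

From the two frames, the white cone sits at roughly (11.7, 2.5) before and (12.4, 5.4) after.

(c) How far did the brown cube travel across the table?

2.6

From (6.1, 1.3) to (4.0, 2.8), the brown cube covered √(2.1² + 1.5²) ≈ 2.6 units.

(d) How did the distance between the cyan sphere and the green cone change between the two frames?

-1.2

The distance was about 4.1 in the first image and 2.9 in the second, so they moved 1.2 units closer together.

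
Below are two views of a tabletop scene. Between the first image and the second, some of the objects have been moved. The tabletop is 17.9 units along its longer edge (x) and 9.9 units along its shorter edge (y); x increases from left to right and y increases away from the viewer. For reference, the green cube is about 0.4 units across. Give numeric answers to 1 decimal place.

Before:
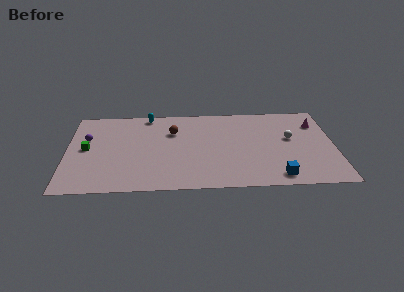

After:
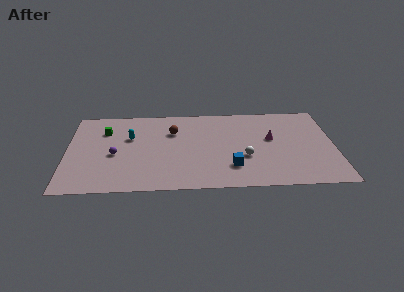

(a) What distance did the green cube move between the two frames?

2.4

From (1.3, 5.1) to (2.5, 7.2), the green cube covered √(1.2² + 2.1²) ≈ 2.4 units.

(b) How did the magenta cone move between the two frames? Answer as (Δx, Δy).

(-3.1, -1.7)

The magenta cone was at about (16.8, 7.4) and moved to about (13.7, 5.7).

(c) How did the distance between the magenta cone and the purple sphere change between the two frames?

-4.9

The distance was about 15.5 in the first image and 10.6 in the second, so they moved 4.9 units closer together.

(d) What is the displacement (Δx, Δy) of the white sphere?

(-3.1, -2.1)

From the two frames, the white sphere sits at roughly (15.0, 5.7) before and (11.9, 3.6) after.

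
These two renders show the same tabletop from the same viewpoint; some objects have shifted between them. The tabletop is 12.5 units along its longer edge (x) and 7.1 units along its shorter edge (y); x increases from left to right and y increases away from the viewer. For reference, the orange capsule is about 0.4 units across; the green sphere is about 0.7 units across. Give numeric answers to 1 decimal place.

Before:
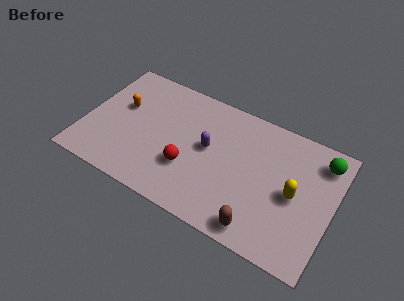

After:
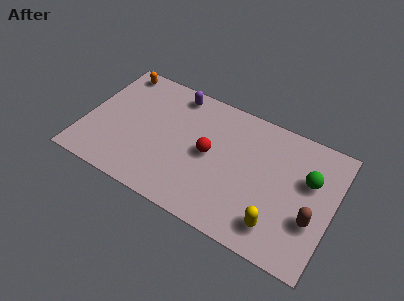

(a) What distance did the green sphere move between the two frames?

1.4

From (11.7, 5.8) to (11.2, 4.5), the green sphere covered √(0.5² + 1.3²) ≈ 1.4 units.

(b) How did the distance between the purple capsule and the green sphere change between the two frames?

+1.4

They were about 5.8 units apart before and 7.2 after — 1.4 units further apart.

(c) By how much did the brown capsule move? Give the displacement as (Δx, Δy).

(2.4, 1.6)

The brown capsule started near (9.2, 0.9) and ended near (11.6, 2.5).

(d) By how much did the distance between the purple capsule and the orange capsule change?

-1.4

They were about 4.5 units apart before and 3.1 after — 1.4 units closer together.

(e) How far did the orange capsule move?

2.1

The orange capsule moved from about (1.7, 4.3) to (1.1, 6.3), a distance of √(0.6² + 2.0²) ≈ 2.1.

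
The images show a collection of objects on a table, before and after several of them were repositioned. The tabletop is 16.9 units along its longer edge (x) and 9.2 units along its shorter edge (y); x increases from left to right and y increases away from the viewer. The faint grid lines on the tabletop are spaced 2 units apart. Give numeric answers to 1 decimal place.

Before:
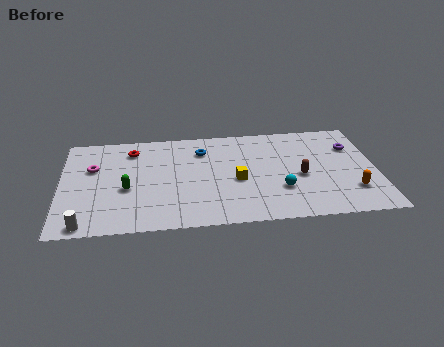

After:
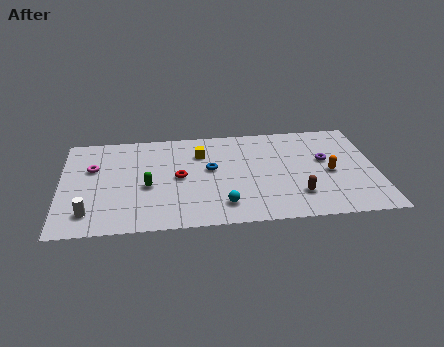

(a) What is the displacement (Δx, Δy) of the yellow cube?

(-1.9, 2.7)

From the two frames, the yellow cube sits at roughly (9.4, 4.0) before and (7.5, 6.7) after.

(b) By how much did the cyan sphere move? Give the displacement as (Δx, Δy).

(-3.1, -1.1)

The cyan sphere was at about (11.7, 2.9) and moved to about (8.6, 1.8).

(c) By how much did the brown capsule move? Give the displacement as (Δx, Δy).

(-0.2, -1.7)

The brown capsule was at about (12.8, 4.0) and moved to about (12.6, 2.3).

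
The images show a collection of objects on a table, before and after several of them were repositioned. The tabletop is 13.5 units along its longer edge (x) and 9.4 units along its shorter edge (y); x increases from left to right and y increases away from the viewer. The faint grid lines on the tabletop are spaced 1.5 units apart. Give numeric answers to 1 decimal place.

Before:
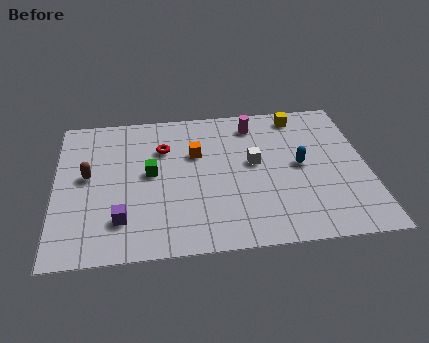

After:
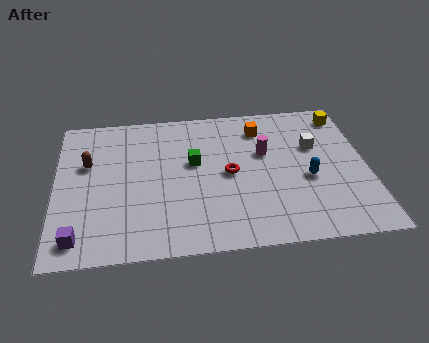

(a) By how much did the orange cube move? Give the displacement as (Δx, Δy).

(2.9, 1.4)

The orange cube started near (6.1, 6.1) and ended near (9.0, 7.5).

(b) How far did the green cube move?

2.0

The green cube moved from about (4.1, 5.0) to (6.0, 5.5), a distance of √(1.9² + 0.5²) ≈ 2.0.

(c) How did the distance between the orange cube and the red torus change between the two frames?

+1.8

They were about 1.5 units apart before and 3.3 after — 1.8 units further apart.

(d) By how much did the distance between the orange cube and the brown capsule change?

+3.0

Before: roughly 4.8 units apart; after: 7.8. That's 3.0 units further apart.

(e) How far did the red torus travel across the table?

3.4

The red torus was near (4.7, 6.6) before and (7.5, 4.6) after, so it travelled √(2.8² + 2.0²) ≈ 3.4 units.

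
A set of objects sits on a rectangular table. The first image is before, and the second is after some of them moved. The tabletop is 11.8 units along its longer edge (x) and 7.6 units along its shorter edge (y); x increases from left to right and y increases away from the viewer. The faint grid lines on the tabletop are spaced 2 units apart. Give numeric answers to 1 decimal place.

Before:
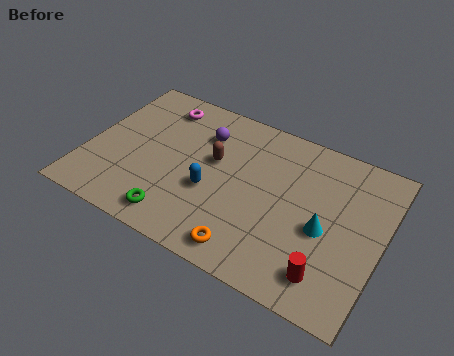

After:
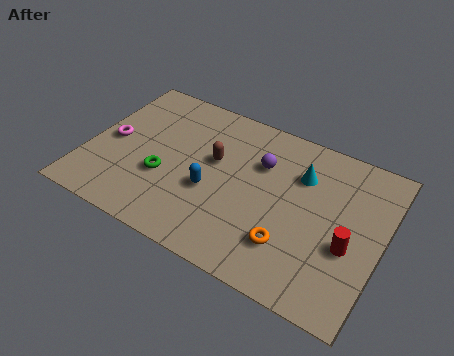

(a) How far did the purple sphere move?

2.4

The purple sphere was near (4.4, 5.6) before and (6.8, 5.2) after, so it travelled √(2.4² + 0.4²) ≈ 2.4 units.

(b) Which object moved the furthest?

the magenta torus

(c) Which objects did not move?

the brown capsule and the blue capsule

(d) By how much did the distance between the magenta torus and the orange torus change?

+0.8

Before: roughly 6.9 units apart; after: 7.7. That's 0.8 units further apart.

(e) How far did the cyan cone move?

2.4

The cyan cone was near (9.6, 3.3) before and (8.4, 5.4) after, so it travelled √(1.2² + 2.1²) ≈ 2.4 units.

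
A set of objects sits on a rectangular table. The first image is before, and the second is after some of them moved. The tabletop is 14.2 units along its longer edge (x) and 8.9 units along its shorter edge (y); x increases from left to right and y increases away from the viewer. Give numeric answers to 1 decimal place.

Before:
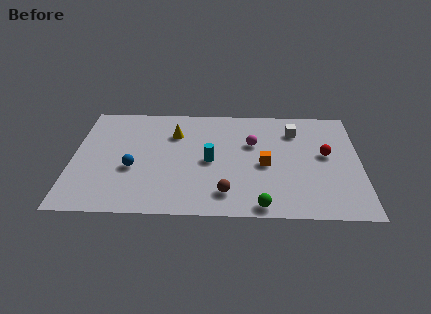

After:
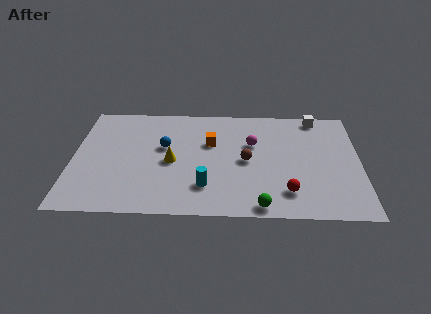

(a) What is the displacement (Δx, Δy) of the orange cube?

(-2.7, 1.7)

The orange cube was at about (9.5, 4.0) and moved to about (6.8, 5.7).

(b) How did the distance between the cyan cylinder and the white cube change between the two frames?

+3.1

Before: roughly 4.9 units apart; after: 8.0. That's 3.1 units further apart.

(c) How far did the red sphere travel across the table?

3.6

The red sphere moved from about (12.5, 4.9) to (10.6, 1.9), a distance of √(1.9² + 3.0²) ≈ 3.6.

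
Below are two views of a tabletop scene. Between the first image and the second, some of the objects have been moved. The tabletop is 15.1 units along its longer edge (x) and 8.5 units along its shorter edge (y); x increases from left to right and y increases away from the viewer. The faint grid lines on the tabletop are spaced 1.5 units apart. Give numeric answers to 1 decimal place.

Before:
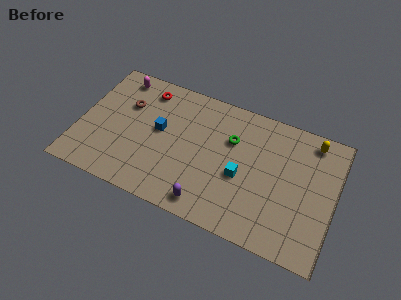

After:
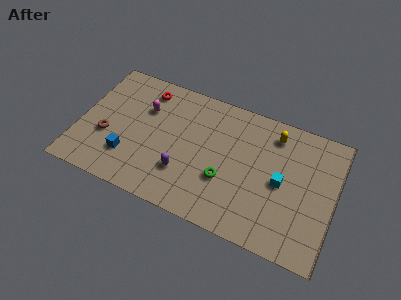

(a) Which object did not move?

the red torus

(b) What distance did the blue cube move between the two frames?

2.9

The blue cube moved from about (4.7, 4.7) to (3.1, 2.3), a distance of √(1.6² + 2.4²) ≈ 2.9.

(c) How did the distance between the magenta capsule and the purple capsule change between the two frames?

-4.5

They were about 8.8 units apart before and 4.3 after — 4.5 units closer together.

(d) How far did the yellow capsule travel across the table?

2.2

The yellow capsule moved from about (13.5, 7.4) to (11.3, 7.0), a distance of √(2.2² + 0.4²) ≈ 2.2.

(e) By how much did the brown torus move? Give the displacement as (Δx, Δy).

(-0.9, -2.5)

From the two frames, the brown torus sits at roughly (2.6, 5.7) before and (1.7, 3.2) after.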